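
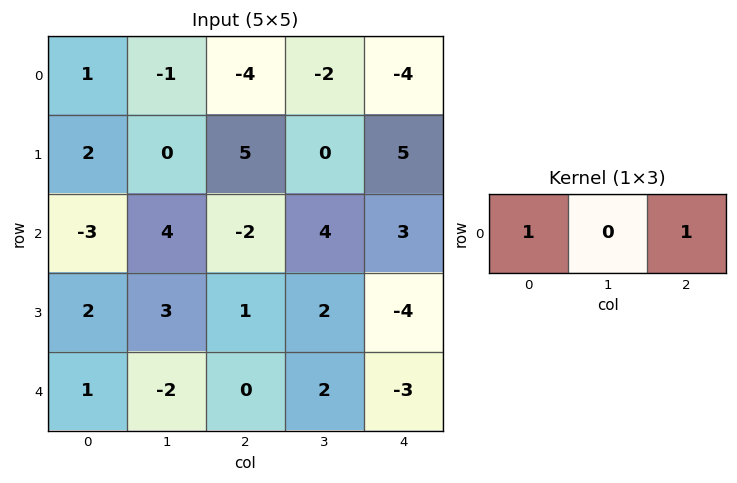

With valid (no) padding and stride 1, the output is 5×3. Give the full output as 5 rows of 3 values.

-3 -3 -8
7 0 10
-5 8 1
3 5 -3
1 0 -3

Output[0,0]: The receptive field on the input at this output position is [1 -1 -4]. Elementwise product with the kernel and sum: 1·1 + -4·1.
Output[0,1]: The receptive field on the input at this output position is [-1 -4 -2]. Elementwise product with the kernel and sum: -1·1 + -2·1.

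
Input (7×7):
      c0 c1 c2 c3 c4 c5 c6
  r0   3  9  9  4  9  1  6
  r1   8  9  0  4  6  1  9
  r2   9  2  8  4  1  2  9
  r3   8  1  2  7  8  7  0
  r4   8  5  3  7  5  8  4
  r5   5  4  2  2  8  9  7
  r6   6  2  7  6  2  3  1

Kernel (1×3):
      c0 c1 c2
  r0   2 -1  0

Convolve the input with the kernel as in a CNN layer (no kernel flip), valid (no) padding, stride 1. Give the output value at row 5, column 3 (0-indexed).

The receptive field on the input at this output position is [2 8 9]. Elementwise product with the kernel and sum: 2·2 + 8·-1.

-4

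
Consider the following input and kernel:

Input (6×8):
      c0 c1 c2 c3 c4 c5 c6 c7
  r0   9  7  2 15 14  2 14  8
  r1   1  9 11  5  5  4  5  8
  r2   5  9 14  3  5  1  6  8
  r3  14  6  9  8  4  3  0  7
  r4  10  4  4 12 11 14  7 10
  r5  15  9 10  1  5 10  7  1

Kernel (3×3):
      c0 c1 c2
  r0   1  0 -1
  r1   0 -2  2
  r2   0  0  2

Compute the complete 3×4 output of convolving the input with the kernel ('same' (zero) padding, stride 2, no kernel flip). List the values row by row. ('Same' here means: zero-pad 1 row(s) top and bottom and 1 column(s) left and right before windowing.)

14 36 -16 4
11 -2 -1 14
0 16 31 4

Output[0,0]: The receptive field on the zero-padded input at this output position is [0 0 0 / 0 9 7 / 0 1 9]. Elementwise product with the kernel and sum: 0·1 + 0·-1 + 9·-2 + 7·2 + 9·2.
Output[0,1]: The receptive field on the zero-padded input at this output position is [0 0 0 / 7 2 15 / 9 11 5]. Elementwise product with the kernel and sum: 0·1 + 0·-1 + 2·-2 + 15·2 + 5·2.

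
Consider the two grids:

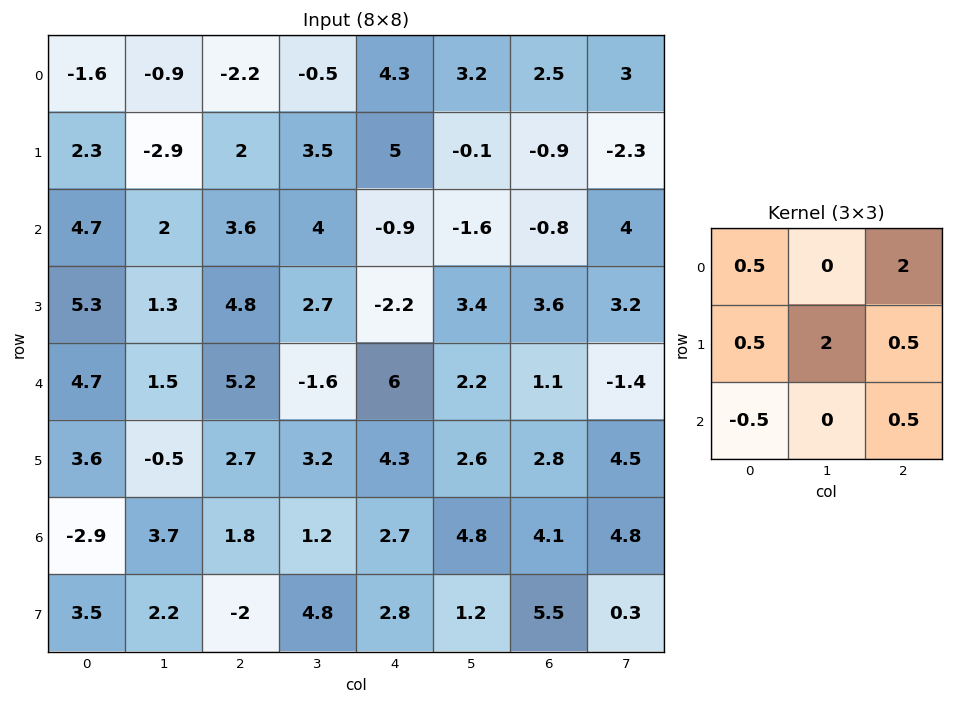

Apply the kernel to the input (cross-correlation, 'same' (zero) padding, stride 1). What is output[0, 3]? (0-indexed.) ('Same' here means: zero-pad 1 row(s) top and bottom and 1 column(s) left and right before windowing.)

1.55

The receptive field on the zero-padded input at this output position is [0 0 0 / -2.2 -0.5 4.3 / 2 3.5 5]. Elementwise product with the kernel and sum: 0·0.5 + 0·2 + -2.2·0.5 + -0.5·2 + 4.3·0.5 + 2·-0.5 + 5·0.5.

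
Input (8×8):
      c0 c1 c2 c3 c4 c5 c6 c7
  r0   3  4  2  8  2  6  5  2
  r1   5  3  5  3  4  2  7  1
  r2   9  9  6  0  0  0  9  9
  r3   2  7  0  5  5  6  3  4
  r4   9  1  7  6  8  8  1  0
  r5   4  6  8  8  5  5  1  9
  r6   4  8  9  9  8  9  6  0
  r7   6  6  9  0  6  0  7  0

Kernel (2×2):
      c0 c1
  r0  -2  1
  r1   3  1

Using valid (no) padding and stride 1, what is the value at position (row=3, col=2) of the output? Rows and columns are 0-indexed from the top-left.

32

The receptive field on the input at this output position is [0 5 / 7 6]. Elementwise product with the kernel and sum: 0·-2 + 5·1 + 7·3 + 6·1.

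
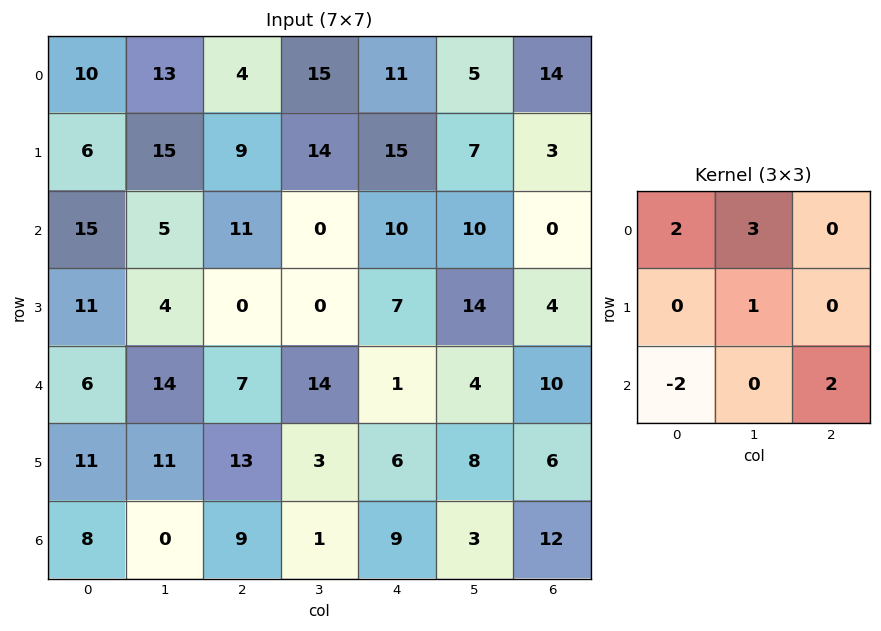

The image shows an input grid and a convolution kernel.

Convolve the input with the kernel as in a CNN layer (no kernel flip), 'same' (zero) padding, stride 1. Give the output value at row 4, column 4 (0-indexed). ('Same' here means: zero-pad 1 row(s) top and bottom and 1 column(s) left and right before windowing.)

32

The receptive field on the zero-padded input at this output position is [0 7 14 / 14 1 4 / 3 6 8]. Elementwise product with the kernel and sum: 0·2 + 7·3 + 1·1 + 3·-2 + 8·2.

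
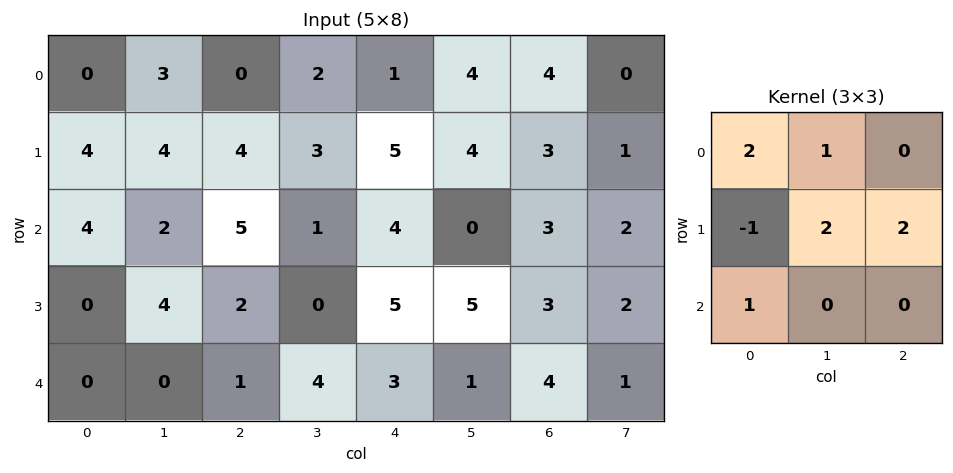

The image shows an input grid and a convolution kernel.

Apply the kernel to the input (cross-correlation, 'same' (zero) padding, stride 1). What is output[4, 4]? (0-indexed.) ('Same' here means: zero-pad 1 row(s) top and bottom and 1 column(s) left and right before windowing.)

9

The receptive field on the zero-padded input at this output position is [0 5 5 / 4 3 1 / 0 0 0]. Elementwise product with the kernel and sum: 0·2 + 5·1 + 4·-1 + 3·2 + 1·2 + 0·1.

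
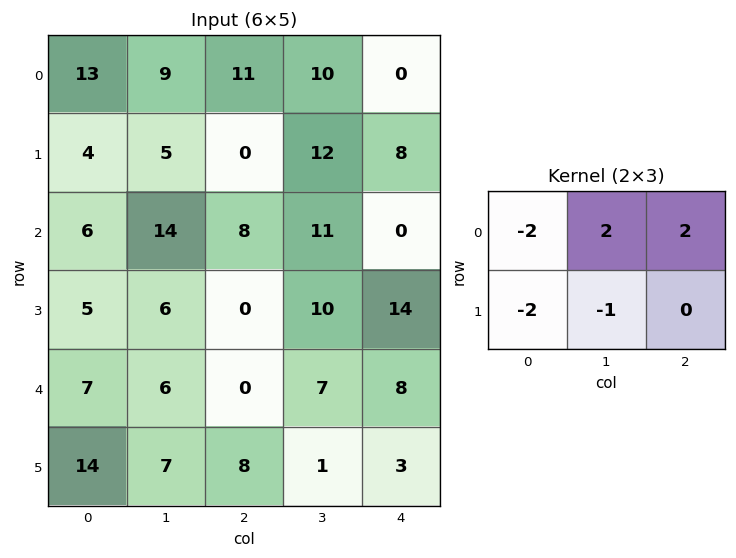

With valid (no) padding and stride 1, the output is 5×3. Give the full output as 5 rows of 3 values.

Output[0,0]: The receptive field on the input at this output position is [13 9 11 / 4 5 0]. Elementwise product with the kernel and sum: 13·-2 + 9·2 + 11·2 + 4·-2 + 5·-1.

1 14 -14
-24 -22 13
16 -2 -4
-18 -4 41
-37 -20 13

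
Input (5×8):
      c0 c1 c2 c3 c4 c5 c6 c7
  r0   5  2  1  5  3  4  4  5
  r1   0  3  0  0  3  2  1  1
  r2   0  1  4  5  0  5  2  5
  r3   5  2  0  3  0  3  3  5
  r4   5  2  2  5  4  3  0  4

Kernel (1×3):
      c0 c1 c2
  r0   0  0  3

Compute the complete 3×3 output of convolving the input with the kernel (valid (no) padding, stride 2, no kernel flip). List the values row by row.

3 9 12
12 0 6
6 12 0

Output[0,0]: The receptive field on the input at this output position is [5 2 1]. Elementwise product with the kernel and sum: 1·3.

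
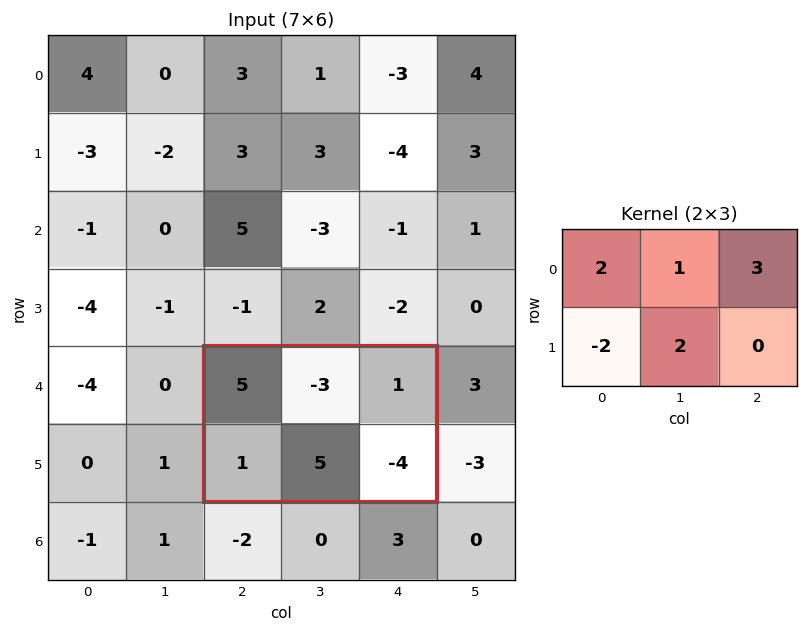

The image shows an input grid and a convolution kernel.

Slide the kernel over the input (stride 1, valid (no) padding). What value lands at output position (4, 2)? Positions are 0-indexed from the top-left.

18

The receptive field on the input at this output position is [5 -3 1 / 1 5 -4]. Elementwise product with the kernel and sum: 5·2 + -3·1 + 1·3 + 1·-2 + 5·2.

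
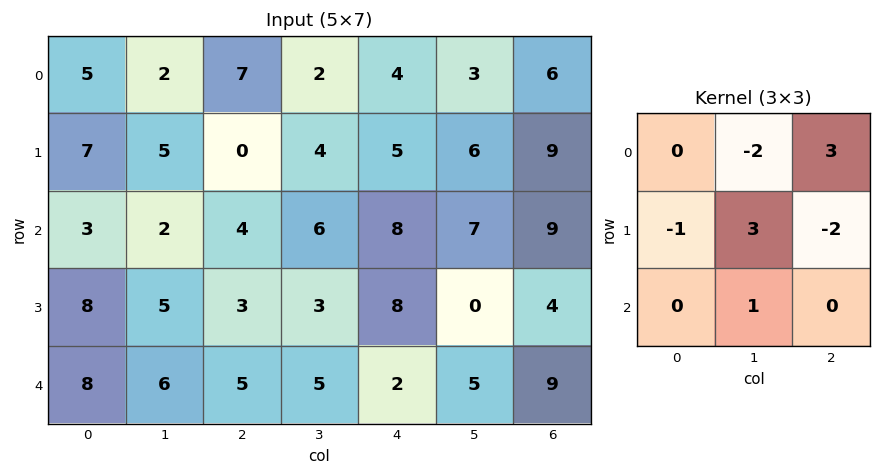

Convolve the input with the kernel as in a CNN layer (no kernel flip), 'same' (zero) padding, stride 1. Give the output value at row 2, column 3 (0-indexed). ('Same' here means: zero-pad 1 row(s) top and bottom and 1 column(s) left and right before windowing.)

The receptive field on the zero-padded input at this output position is [0 4 5 / 4 6 8 / 3 3 8]. Elementwise product with the kernel and sum: 4·-2 + 5·3 + 4·-1 + 6·3 + 8·-2 + 3·1.

8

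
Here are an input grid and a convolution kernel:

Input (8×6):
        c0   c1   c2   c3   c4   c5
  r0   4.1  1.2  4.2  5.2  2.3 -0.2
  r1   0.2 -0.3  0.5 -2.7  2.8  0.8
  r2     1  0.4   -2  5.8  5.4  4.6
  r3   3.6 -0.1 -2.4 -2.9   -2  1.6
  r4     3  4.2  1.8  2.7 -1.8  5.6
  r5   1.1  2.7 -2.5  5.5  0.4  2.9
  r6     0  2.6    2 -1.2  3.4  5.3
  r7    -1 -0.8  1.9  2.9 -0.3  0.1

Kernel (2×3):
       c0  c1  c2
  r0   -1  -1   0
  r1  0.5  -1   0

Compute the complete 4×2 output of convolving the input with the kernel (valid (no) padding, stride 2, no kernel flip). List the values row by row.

Output[0,0]: The receptive field on the input at this output position is [4.1 1.2 4.2 / 0.2 -0.3 0.5]. Elementwise product with the kernel and sum: 4.1·-1 + 1.2·-1 + 0.2·0.5 + -0.3·-1.

-4.9 -6.45
0.5 -2.1
-9.35 -11.25
-2.3 -2.75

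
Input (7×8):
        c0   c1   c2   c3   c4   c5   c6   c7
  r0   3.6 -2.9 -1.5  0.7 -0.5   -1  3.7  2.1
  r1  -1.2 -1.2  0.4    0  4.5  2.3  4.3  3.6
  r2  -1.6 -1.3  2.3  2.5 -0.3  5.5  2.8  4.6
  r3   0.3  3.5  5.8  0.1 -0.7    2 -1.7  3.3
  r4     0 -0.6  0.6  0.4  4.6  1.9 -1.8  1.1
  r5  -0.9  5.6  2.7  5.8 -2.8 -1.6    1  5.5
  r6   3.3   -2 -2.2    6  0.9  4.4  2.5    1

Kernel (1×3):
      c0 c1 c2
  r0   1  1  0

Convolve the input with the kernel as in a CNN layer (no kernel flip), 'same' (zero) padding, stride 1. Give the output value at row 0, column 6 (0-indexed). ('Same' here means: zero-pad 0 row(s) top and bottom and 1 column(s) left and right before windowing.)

2.7

The receptive field on the zero-padded input at this output position is [-1 3.7 2.1]. Elementwise product with the kernel and sum: -1·1 + 3.7·1.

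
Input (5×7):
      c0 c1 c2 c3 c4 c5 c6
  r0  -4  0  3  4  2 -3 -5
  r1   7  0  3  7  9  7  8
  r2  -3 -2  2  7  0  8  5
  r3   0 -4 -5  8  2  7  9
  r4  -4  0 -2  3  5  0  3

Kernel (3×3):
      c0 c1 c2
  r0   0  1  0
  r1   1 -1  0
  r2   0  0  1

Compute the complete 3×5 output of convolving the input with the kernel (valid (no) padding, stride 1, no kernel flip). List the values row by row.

Output[0,0]: The receptive field on the input at this output position is [-4 0 3 / 7 0 3 / -3 -2 2]. Elementwise product with the kernel and sum: 0·1 + 7·1 + 0·-1 + 2·1.

9 7 0 8 4
-6 7 4 23 8
0 6 -1 6 6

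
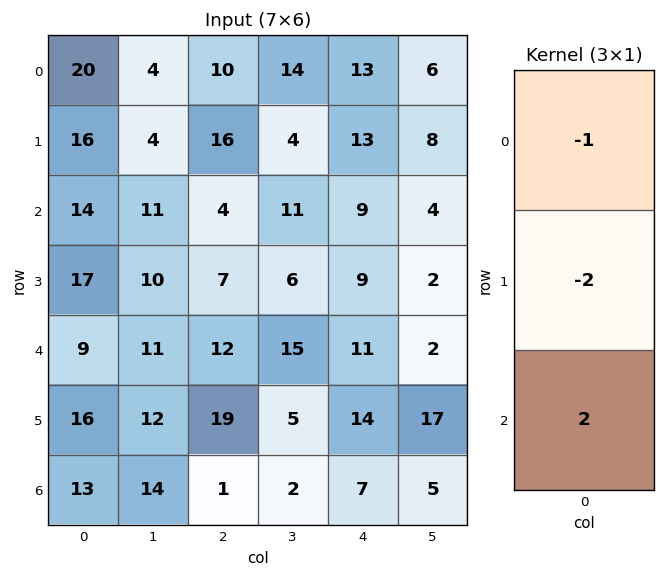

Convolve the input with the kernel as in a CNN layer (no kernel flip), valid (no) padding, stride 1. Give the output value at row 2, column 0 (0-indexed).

The receptive field on the input at this output position is [14 / 17 / 9]. Elementwise product with the kernel and sum: 14·-1 + 17·-2 + 9·2.

-30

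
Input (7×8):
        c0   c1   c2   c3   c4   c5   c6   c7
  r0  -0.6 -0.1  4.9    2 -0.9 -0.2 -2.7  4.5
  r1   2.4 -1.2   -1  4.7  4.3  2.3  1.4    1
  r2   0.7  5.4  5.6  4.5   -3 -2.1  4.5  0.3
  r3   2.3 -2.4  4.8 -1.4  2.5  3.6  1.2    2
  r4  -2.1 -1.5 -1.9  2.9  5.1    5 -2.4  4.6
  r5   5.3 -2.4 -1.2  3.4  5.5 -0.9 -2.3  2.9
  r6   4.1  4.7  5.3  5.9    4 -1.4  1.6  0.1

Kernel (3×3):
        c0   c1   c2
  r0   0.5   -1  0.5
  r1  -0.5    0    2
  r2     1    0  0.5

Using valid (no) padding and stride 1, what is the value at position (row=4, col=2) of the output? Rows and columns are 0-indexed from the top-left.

17.6

The receptive field on the input at this output position is [-1.9 2.9 5.1 / -1.2 3.4 5.5 / 5.3 5.9 4]. Elementwise product with the kernel and sum: -1.9·0.5 + 2.9·-1 + 5.1·0.5 + -1.2·-0.5 + 5.5·2 + 5.3·1 + 4·0.5.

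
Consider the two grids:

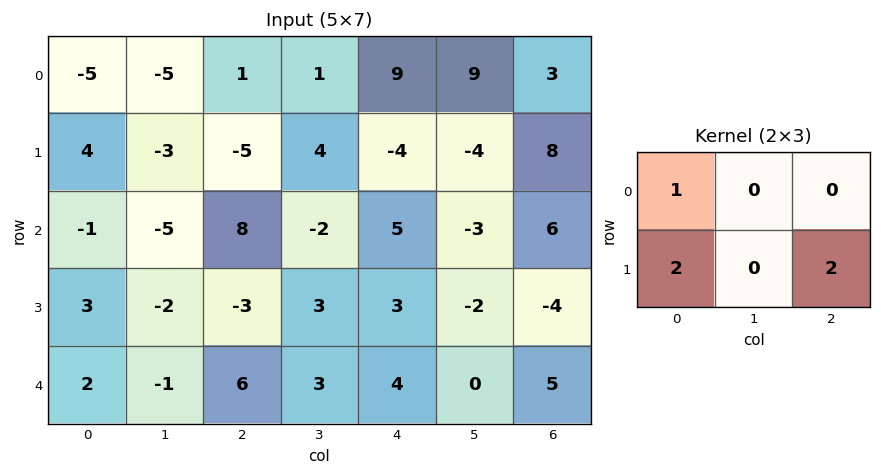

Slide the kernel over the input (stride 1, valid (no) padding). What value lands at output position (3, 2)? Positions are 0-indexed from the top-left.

17

The receptive field on the input at this output position is [-3 3 3 / 6 3 4]. Elementwise product with the kernel and sum: -3·1 + 6·2 + 4·2.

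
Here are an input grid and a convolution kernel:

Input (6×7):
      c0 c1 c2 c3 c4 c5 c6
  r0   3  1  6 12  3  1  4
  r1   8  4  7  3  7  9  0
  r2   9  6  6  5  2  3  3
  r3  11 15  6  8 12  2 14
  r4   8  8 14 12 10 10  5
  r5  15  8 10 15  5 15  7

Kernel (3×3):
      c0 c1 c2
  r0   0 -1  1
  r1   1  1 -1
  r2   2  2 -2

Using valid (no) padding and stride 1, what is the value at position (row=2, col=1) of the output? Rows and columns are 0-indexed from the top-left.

The receptive field on the input at this output position is [6 6 5 / 15 6 8 / 8 14 12]. Elementwise product with the kernel and sum: 6·-1 + 5·1 + 15·1 + 6·1 + 8·-1 + 8·2 + 14·2 + 12·-2.

32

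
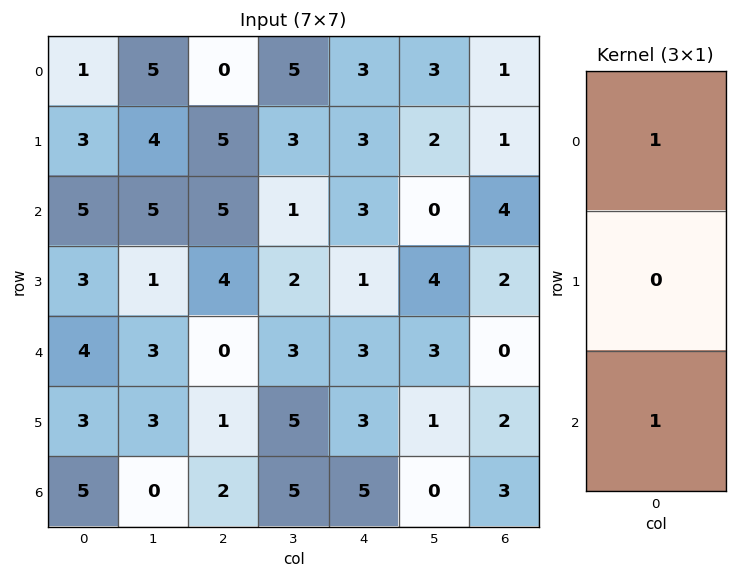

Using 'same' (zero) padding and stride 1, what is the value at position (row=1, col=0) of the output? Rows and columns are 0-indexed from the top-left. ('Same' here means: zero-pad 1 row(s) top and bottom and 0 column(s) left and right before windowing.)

The receptive field on the zero-padded input at this output position is [1 / 3 / 5]. Elementwise product with the kernel and sum: 1·1 + 5·1.

6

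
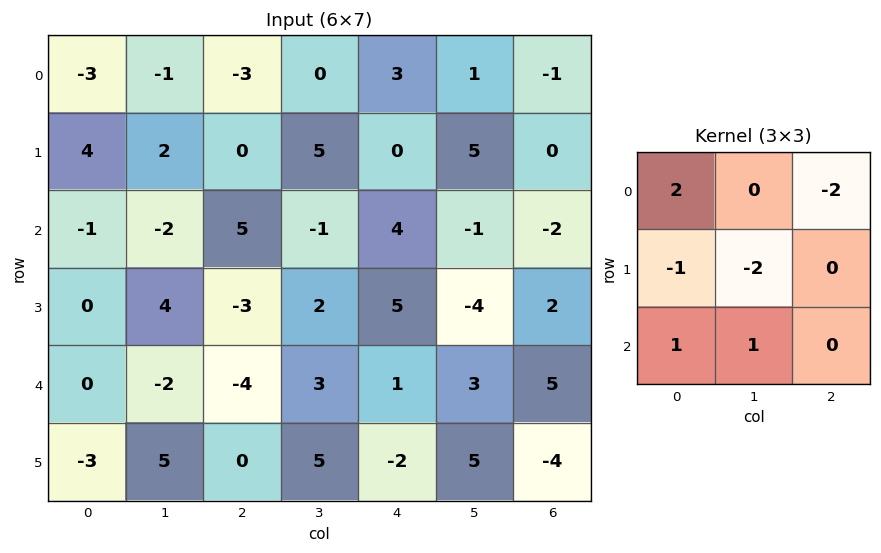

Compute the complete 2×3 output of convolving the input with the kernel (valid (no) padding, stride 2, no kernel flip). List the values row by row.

Output[0,0]: The receptive field on the input at this output position is [-3 -1 -3 / 4 2 0 / -1 -2 5]. Elementwise product with the kernel and sum: -3·2 + -3·-2 + 4·-1 + 2·-2 + -1·1 + -2·1.
Output[0,1]: The receptive field on the input at this output position is [-3 0 3 / 0 5 0 / 5 -1 4]. Elementwise product with the kernel and sum: -3·2 + 3·-2 + 0·-1 + 5·-2 + 5·1 + -1·1.

-11 -18 1
-22 0 19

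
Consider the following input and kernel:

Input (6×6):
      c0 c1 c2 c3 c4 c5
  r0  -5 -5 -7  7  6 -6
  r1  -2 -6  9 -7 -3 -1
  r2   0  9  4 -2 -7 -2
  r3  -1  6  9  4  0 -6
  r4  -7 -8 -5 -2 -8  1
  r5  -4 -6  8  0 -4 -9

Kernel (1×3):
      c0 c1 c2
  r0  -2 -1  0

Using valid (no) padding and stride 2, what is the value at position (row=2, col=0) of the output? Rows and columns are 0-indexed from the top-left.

The receptive field on the input at this output position is [-7 -8 -5]. Elementwise product with the kernel and sum: -7·-2 + -8·-1.

22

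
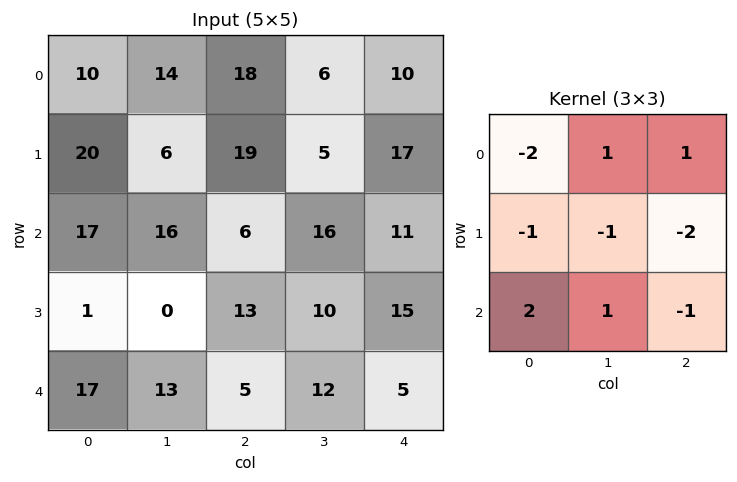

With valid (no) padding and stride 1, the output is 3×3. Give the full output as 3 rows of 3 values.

Output[0,0]: The receptive field on the input at this output position is [10 14 18 / 20 6 19 / 17 16 6]. Elementwise product with the kernel and sum: 10·-2 + 14·1 + 18·1 + 20·-1 + 6·-1 + 19·-2 + 17·2 + 16·1 + 6·-1.

-8 -17 -61
-71 -39 -39
3 -24 -21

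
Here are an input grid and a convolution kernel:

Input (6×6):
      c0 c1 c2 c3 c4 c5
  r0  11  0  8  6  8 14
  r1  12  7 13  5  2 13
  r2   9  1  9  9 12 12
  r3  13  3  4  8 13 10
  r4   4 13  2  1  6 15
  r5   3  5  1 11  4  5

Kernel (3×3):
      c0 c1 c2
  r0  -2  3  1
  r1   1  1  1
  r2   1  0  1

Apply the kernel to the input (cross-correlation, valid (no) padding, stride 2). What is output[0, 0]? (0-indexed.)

36

The receptive field on the input at this output position is [11 0 8 / 12 7 13 / 9 1 9]. Elementwise product with the kernel and sum: 11·-2 + 0·3 + 8·1 + 12·1 + 7·1 + 13·1 + 9·1 + 9·1.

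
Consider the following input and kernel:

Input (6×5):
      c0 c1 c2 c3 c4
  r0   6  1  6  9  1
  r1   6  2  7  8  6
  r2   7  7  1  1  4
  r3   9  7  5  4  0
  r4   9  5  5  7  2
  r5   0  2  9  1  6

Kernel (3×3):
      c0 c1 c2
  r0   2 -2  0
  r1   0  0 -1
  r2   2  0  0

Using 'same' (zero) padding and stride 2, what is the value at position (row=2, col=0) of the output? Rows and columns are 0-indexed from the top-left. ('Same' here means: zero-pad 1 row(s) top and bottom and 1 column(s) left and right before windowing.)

The receptive field on the zero-padded input at this output position is [0 9 7 / 0 9 5 / 0 0 2]. Elementwise product with the kernel and sum: 0·2 + 9·-2 + 5·-1 + 0·2.

-23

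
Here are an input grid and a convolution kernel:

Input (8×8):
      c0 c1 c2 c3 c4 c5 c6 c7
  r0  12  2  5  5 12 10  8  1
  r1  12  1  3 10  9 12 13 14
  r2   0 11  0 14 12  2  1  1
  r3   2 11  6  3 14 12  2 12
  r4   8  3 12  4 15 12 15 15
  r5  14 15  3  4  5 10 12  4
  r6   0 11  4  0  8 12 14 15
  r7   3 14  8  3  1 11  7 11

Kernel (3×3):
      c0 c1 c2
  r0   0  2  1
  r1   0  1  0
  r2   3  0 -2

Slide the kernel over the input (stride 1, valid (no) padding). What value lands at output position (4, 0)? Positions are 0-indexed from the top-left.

25

The receptive field on the input at this output position is [8 3 12 / 14 15 3 / 0 11 4]. Elementwise product with the kernel and sum: 3·2 + 12·1 + 15·1 + 0·3 + 4·-2.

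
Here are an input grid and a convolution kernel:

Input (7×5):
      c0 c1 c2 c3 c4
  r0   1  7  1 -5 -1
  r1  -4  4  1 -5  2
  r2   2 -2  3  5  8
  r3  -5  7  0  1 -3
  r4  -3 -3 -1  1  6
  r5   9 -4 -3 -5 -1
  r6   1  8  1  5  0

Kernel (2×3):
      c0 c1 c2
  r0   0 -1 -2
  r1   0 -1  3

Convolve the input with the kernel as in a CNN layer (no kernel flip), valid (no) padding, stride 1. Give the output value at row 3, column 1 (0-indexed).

The receptive field on the input at this output position is [7 0 1 / -3 -1 1]. Elementwise product with the kernel and sum: 0·-1 + 1·-2 + -1·-1 + 1·3.

2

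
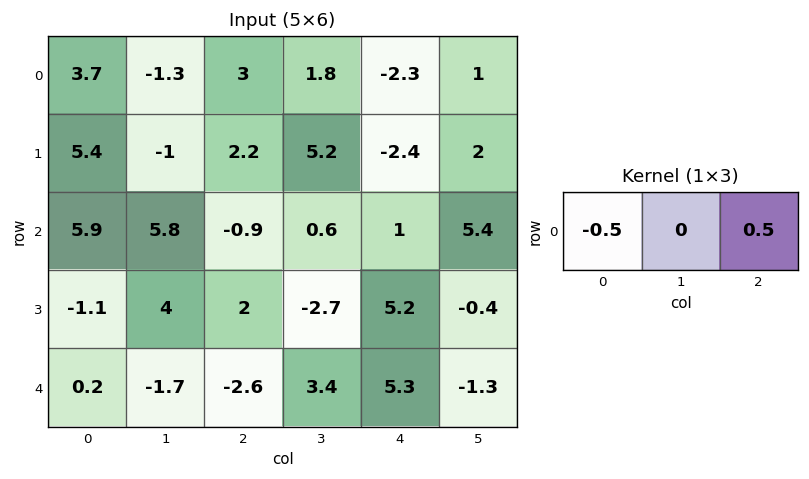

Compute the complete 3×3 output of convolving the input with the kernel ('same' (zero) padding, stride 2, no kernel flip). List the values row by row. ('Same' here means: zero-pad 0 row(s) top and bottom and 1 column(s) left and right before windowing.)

-0.65 1.55 -0.4
2.9 -2.6 2.4
-0.85 2.55 -2.35

Output[0,0]: The receptive field on the zero-padded input at this output position is [0 3.7 -1.3]. Elementwise product with the kernel and sum: 0·-0.5 + -1.3·0.5.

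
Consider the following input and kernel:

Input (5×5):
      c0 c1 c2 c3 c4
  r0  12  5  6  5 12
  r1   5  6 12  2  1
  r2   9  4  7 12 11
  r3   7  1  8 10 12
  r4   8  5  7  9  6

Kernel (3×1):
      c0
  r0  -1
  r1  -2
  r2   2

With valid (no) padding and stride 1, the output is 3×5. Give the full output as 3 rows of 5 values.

-4 -9 -16 15 8
-9 -12 -10 -6 1
-7 4 -9 -14 -23

Output[0,0]: The receptive field on the input at this output position is [12 / 5 / 9]. Elementwise product with the kernel and sum: 12·-1 + 5·-2 + 9·2.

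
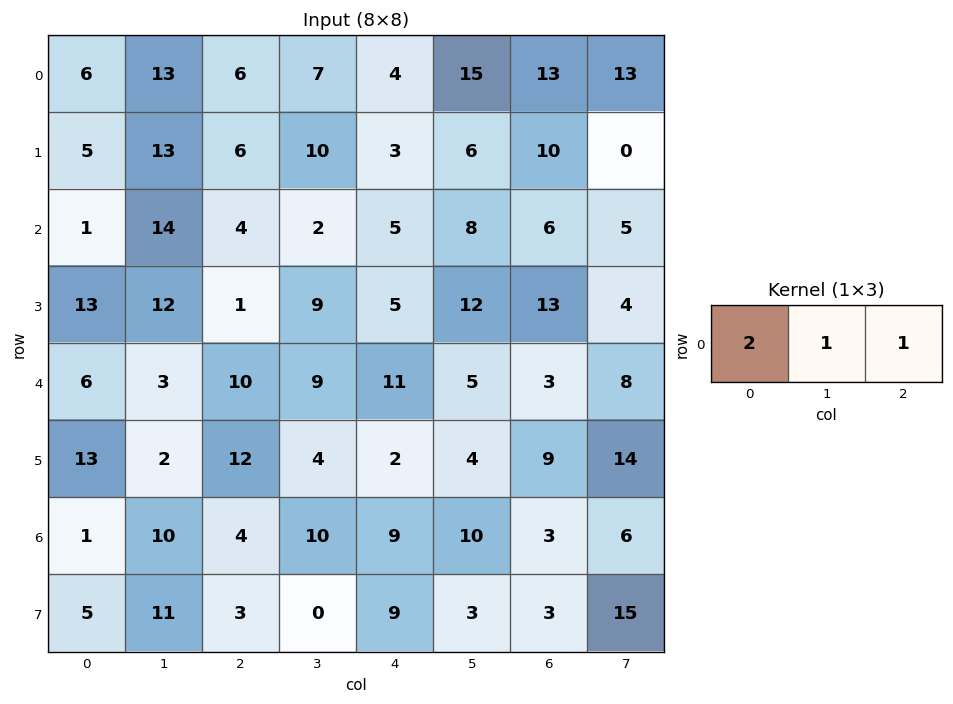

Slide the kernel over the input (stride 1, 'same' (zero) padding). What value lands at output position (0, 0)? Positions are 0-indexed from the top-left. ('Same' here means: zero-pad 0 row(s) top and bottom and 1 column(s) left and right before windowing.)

19

The receptive field on the zero-padded input at this output position is [0 6 13]. Elementwise product with the kernel and sum: 0·2 + 6·1 + 13·1.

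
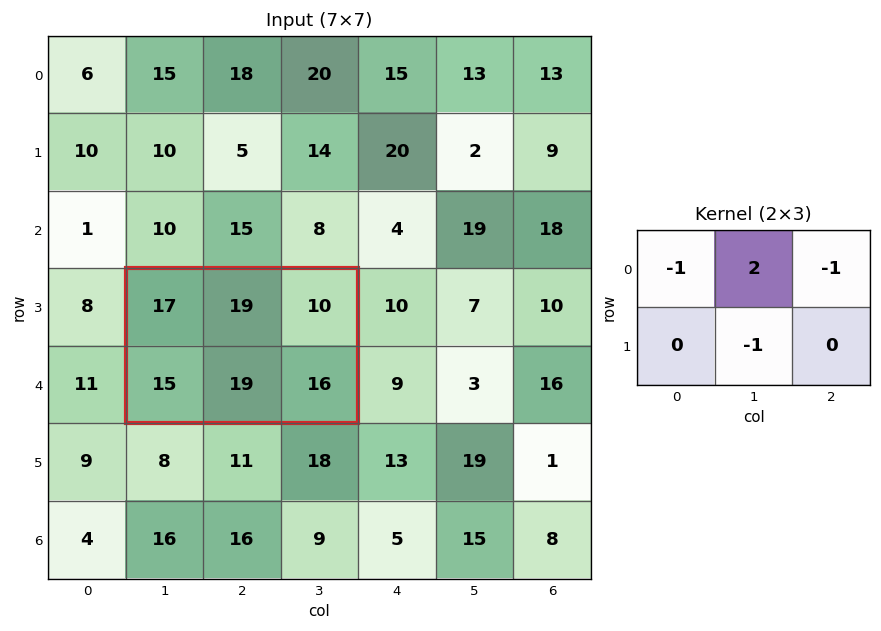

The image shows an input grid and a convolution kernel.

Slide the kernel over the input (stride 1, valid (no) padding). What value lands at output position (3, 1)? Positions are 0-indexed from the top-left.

The receptive field on the input at this output position is [17 19 10 / 15 19 16]. Elementwise product with the kernel and sum: 17·-1 + 19·2 + 10·-1 + 19·-1.

-8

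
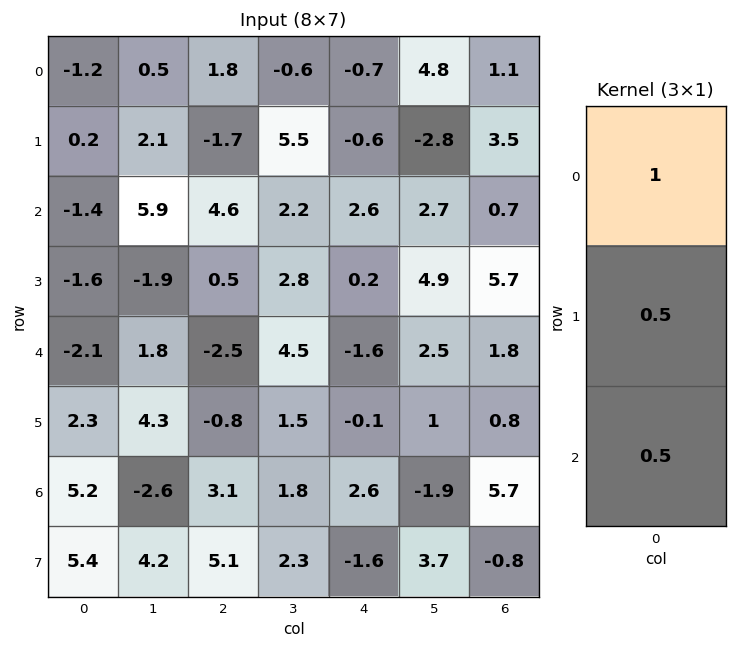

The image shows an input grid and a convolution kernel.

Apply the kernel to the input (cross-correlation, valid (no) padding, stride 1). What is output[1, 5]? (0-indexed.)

The receptive field on the input at this output position is [-2.8 / 2.7 / 4.9]. Elementwise product with the kernel and sum: -2.8·1 + 2.7·0.5 + 4.9·0.5.

1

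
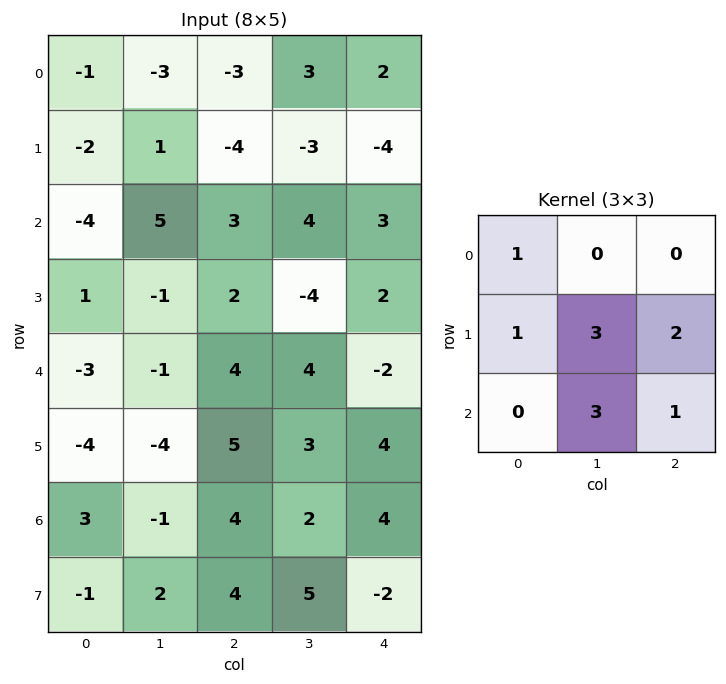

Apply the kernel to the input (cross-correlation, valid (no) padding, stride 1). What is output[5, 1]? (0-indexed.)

28

The receptive field on the input at this output position is [-4 5 3 / -1 4 2 / 2 4 5]. Elementwise product with the kernel and sum: -4·1 + -1·1 + 4·3 + 2·2 + 4·3 + 5·1.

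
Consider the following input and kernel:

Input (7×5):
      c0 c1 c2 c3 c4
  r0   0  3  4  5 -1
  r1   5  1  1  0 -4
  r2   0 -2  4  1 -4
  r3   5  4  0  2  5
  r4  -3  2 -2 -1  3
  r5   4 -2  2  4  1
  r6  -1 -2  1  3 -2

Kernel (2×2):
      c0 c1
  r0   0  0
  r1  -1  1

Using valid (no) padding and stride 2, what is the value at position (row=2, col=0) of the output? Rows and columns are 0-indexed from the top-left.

The receptive field on the input at this output position is [-3 2 / 4 -2]. Elementwise product with the kernel and sum: 4·-1 + -2·1.

-6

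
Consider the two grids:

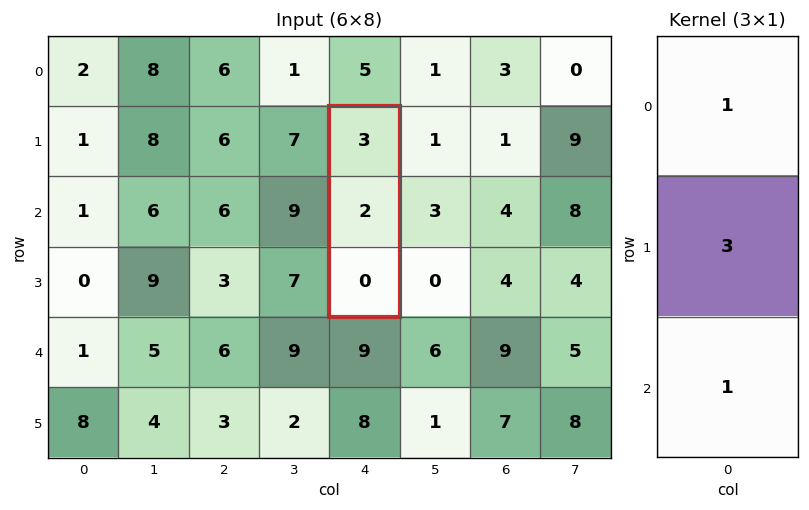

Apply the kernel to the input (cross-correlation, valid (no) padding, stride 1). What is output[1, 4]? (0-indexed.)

9

The receptive field on the input at this output position is [3 / 2 / 0]. Elementwise product with the kernel and sum: 3·1 + 2·3 + 0·1.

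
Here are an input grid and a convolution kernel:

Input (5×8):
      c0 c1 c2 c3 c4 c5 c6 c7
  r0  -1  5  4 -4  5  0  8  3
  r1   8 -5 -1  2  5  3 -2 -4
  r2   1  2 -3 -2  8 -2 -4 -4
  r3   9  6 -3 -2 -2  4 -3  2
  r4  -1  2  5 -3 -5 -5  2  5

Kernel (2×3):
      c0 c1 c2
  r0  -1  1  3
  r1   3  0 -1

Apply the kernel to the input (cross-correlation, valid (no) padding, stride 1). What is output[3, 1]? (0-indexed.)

-6

The receptive field on the input at this output position is [6 -3 -2 / 2 5 -3]. Elementwise product with the kernel and sum: 6·-1 + -3·1 + -2·3 + 2·3 + -3·-1.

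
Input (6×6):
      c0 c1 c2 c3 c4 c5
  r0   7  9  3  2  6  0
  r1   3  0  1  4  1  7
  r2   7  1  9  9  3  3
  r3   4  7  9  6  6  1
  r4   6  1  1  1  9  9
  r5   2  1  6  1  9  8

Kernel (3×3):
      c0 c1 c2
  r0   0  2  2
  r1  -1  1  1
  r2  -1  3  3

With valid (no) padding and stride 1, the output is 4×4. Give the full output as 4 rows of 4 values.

45 68 47 25
49 65 40 28
32 49 56 66
47 51 57 81

Output[0,0]: The receptive field on the input at this output position is [7 9 3 / 3 0 1 / 7 1 9]. Elementwise product with the kernel and sum: 9·2 + 3·2 + 3·-1 + 0·1 + 1·1 + 7·-1 + 1·3 + 9·3.
Output[0,1]: The receptive field on the input at this output position is [9 3 2 / 0 1 4 / 1 9 9]. Elementwise product with the kernel and sum: 3·2 + 2·2 + 0·-1 + 1·1 + 4·1 + 1·-1 + 9·3 + 9·3.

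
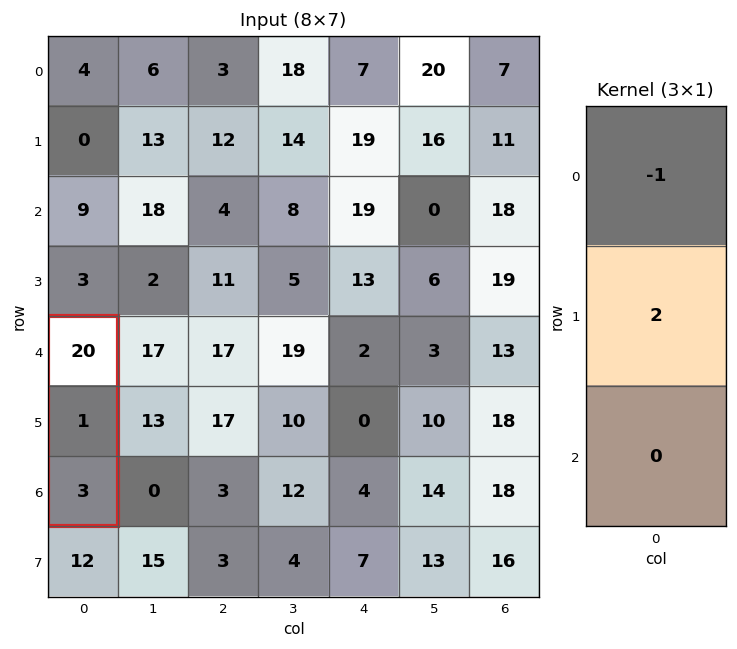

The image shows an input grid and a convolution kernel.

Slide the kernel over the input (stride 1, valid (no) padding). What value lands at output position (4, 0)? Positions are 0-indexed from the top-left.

-18

The receptive field on the input at this output position is [20 / 1 / 3]. Elementwise product with the kernel and sum: 20·-1 + 1·2.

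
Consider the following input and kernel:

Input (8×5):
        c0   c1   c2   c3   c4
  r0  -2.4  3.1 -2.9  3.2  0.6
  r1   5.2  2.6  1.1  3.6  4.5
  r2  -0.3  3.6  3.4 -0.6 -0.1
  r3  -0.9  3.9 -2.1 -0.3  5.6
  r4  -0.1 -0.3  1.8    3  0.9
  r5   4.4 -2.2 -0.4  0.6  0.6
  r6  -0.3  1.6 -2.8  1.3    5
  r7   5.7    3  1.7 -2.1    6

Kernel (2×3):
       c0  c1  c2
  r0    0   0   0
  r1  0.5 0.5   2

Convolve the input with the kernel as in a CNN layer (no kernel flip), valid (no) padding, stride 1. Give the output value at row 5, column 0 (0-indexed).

The receptive field on the input at this output position is [4.4 -2.2 -0.4 / -0.3 1.6 -2.8]. Elementwise product with the kernel and sum: -0.3·0.5 + 1.6·0.5 + -2.8·2.

-4.95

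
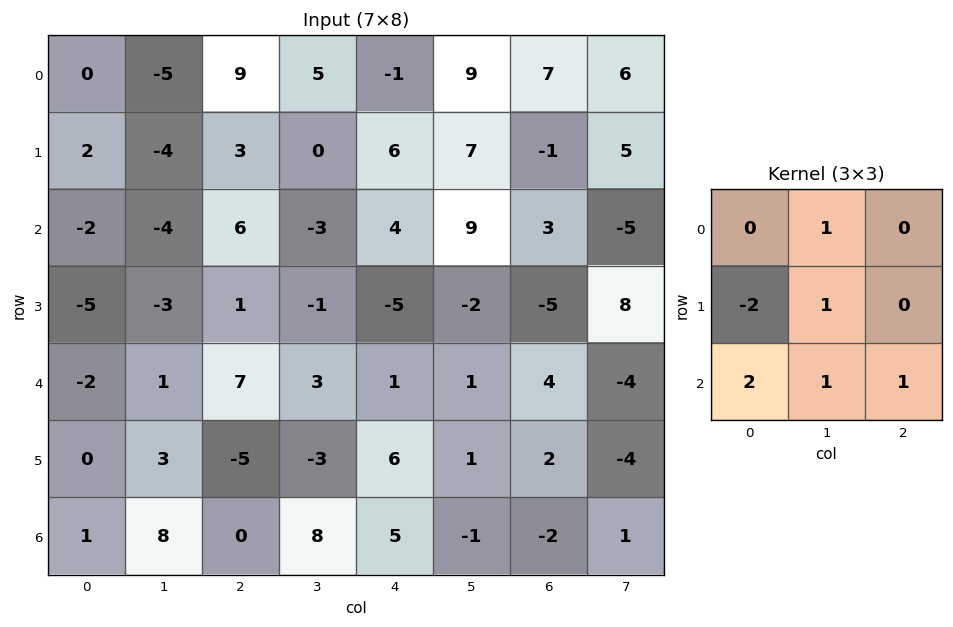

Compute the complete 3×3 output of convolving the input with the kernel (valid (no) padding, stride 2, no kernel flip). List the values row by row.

-15 12 24
7 12 24
14 23 -3

Output[0,0]: The receptive field on the input at this output position is [0 -5 9 / 2 -4 3 / -2 -4 6]. Elementwise product with the kernel and sum: -5·1 + 2·-2 + -4·1 + -2·2 + -4·1 + 6·1.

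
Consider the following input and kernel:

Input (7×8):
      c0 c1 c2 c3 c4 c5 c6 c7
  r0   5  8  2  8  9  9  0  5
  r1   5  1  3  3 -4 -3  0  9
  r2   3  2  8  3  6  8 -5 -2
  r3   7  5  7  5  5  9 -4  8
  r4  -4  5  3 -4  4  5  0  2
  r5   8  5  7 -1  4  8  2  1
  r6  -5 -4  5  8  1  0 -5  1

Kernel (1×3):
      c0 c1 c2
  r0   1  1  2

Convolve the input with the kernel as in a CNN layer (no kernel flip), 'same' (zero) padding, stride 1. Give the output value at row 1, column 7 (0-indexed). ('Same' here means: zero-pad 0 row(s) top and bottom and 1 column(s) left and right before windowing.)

9

The receptive field on the zero-padded input at this output position is [0 9 0]. Elementwise product with the kernel and sum: 0·1 + 9·1 + 0·2.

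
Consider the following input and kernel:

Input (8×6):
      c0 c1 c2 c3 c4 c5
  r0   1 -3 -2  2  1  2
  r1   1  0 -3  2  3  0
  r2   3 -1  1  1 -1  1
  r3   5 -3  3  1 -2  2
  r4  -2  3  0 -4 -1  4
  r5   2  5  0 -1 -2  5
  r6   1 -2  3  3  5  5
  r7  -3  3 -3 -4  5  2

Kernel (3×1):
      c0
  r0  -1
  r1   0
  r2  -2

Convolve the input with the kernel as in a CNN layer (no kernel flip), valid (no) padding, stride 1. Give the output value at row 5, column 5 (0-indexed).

-9

The receptive field on the input at this output position is [5 / 5 / 2]. Elementwise product with the kernel and sum: 5·-1 + 2·-2.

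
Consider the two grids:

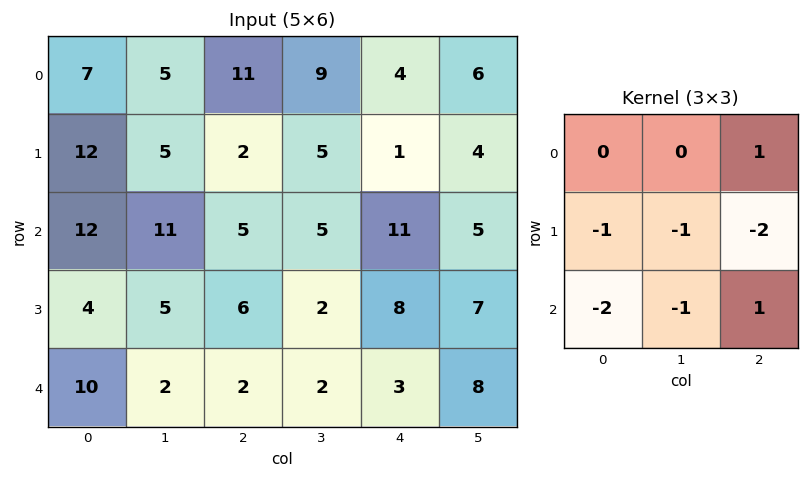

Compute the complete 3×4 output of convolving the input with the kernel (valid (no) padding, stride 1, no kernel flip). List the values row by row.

Output[0,0]: The receptive field on the input at this output position is [7 5 11 / 12 5 2 / 12 11 5]. Elementwise product with the kernel and sum: 11·1 + 12·-1 + 5·-1 + 2·-2 + 12·-2 + 11·-1 + 5·1.
Output[0,1]: The receptive field on the input at this output position is [5 11 9 / 5 2 5 / 11 5 5]. Elementwise product with the kernel and sum: 9·1 + 5·-1 + 2·-1 + 5·-2 + 11·-2 + 5·-1 + 5·1.

-40 -30 -9 -24
-38 -35 -37 -27
-36 -14 -16 -18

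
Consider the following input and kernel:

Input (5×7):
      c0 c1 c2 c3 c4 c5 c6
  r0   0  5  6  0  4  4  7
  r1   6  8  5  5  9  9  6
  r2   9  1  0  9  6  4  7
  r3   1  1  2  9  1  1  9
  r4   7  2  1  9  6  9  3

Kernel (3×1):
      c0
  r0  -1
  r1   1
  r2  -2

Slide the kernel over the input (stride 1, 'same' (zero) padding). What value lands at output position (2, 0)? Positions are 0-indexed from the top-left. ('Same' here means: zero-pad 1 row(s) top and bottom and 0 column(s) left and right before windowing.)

1

The receptive field on the zero-padded input at this output position is [6 / 9 / 1]. Elementwise product with the kernel and sum: 6·-1 + 9·1 + 1·-2.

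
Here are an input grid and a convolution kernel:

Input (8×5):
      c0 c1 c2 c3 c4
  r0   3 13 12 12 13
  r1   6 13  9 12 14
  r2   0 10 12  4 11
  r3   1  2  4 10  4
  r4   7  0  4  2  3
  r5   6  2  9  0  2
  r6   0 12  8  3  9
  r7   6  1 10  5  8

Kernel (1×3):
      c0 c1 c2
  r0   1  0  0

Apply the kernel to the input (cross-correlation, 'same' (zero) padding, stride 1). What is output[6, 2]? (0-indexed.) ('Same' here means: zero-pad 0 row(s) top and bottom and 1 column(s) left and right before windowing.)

The receptive field on the zero-padded input at this output position is [12 8 3]. Elementwise product with the kernel and sum: 12·1.

12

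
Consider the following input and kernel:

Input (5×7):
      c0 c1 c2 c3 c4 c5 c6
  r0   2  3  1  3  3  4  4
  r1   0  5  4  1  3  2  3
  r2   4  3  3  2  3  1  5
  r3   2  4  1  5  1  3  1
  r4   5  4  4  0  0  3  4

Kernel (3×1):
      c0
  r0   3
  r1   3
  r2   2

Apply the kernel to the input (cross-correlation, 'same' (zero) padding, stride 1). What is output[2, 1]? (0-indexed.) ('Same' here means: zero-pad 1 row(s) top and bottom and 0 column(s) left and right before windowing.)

The receptive field on the zero-padded input at this output position is [5 / 3 / 4]. Elementwise product with the kernel and sum: 5·3 + 3·3 + 4·2.

32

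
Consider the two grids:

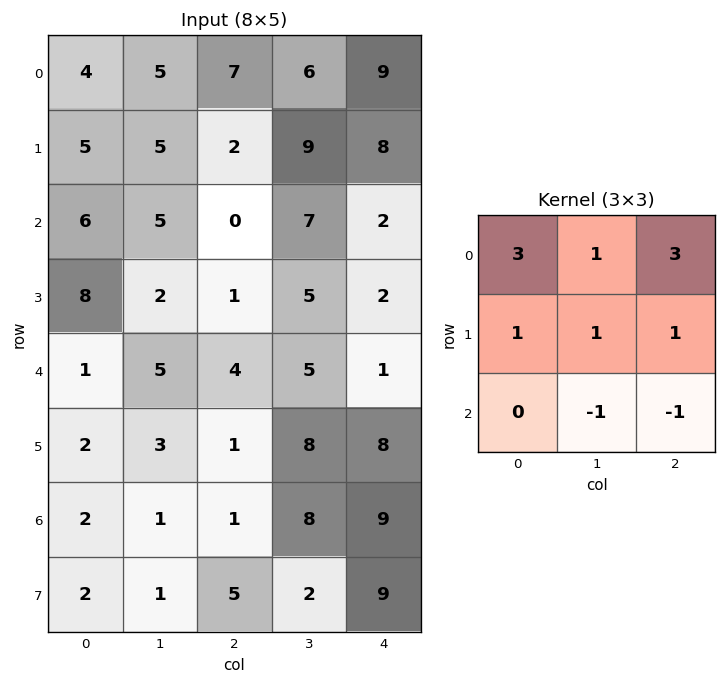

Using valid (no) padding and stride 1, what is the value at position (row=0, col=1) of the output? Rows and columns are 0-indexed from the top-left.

49

The receptive field on the input at this output position is [5 7 6 / 5 2 9 / 5 0 7]. Elementwise product with the kernel and sum: 5·3 + 7·1 + 6·3 + 5·1 + 2·1 + 9·1 + 0·-1 + 7·-1.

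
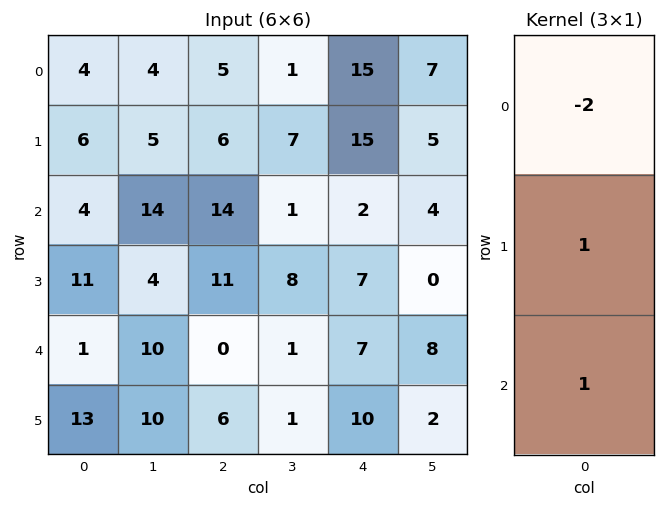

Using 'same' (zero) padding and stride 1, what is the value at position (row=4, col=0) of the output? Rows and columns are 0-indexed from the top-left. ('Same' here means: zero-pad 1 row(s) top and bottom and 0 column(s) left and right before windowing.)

-8

The receptive field on the zero-padded input at this output position is [11 / 1 / 13]. Elementwise product with the kernel and sum: 11·-2 + 1·1 + 13·1.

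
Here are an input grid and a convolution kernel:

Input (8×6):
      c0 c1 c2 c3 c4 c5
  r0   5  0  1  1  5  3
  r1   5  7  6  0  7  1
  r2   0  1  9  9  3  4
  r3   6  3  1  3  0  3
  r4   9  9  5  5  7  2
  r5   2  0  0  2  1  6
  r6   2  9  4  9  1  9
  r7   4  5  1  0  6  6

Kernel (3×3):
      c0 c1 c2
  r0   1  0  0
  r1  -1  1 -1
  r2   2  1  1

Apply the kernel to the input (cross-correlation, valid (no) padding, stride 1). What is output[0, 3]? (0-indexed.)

The receptive field on the input at this output position is [1 5 3 / 0 7 1 / 9 3 4]. Elementwise product with the kernel and sum: 1·1 + 0·-1 + 7·1 + 1·-1 + 9·2 + 3·1 + 4·1.

32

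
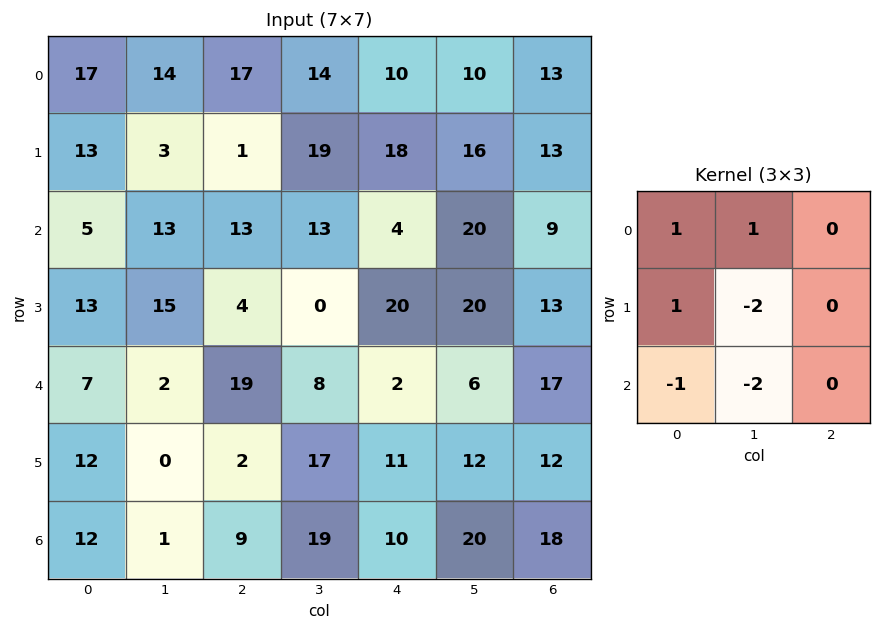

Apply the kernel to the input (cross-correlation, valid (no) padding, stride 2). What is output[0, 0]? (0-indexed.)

7

The receptive field on the input at this output position is [17 14 17 / 13 3 1 / 5 13 13]. Elementwise product with the kernel and sum: 17·1 + 14·1 + 13·1 + 3·-2 + 5·-1 + 13·-2.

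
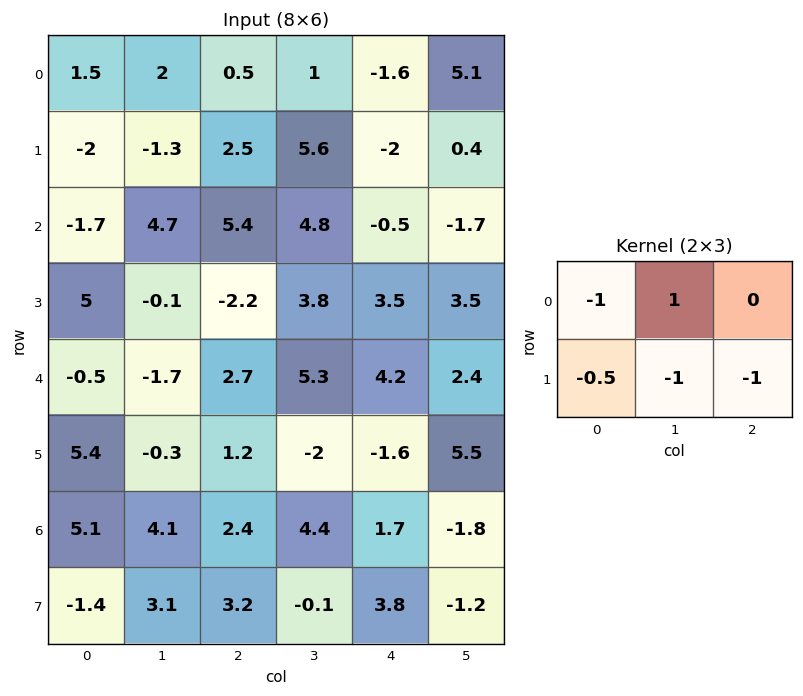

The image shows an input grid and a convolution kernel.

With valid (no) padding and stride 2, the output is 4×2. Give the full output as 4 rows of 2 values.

Output[0,0]: The receptive field on the input at this output position is [1.5 2 0.5 / -2 -1.3 2.5]. Elementwise product with the kernel and sum: 1.5·-1 + 2·1 + -2·-0.5 + -1.3·-1 + 2.5·-1.
Output[0,1]: The receptive field on the input at this output position is [0.5 1 -1.6 / 2.5 5.6 -2]. Elementwise product with the kernel and sum: 0.5·-1 + 1·1 + 2.5·-0.5 + 5.6·-1 + -2·-1.

0.3 -4.35
6.2 -6.8
-4.8 5.6
-6.6 -3.3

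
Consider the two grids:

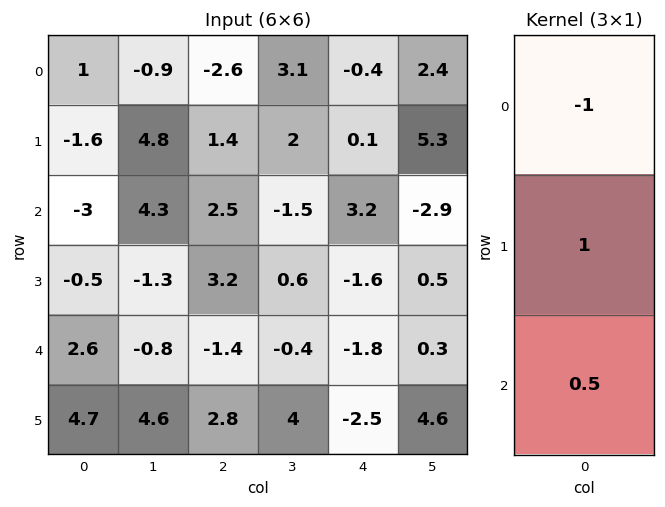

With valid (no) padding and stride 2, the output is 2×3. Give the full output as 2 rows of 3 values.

-4.1 5.25 2.1
3.8 0 -5.7

Output[0,0]: The receptive field on the input at this output position is [1 / -1.6 / -3]. Elementwise product with the kernel and sum: 1·-1 + -1.6·1 + -3·0.5.
Output[0,1]: The receptive field on the input at this output position is [-2.6 / 1.4 / 2.5]. Elementwise product with the kernel and sum: -2.6·-1 + 1.4·1 + 2.5·0.5.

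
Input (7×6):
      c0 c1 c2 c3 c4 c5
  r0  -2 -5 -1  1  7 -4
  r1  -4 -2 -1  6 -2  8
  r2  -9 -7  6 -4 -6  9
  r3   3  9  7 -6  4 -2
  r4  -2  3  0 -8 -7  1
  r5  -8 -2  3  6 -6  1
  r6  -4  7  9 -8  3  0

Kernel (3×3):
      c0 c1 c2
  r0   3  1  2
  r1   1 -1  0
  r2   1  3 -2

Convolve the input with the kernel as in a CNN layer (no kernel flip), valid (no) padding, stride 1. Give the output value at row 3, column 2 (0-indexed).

The receptive field on the input at this output position is [7 -6 4 / 0 -8 -7 / 3 6 -6]. Elementwise product with the kernel and sum: 7·3 + -6·1 + 4·2 + 0·1 + -8·-1 + 3·1 + 6·3 + -6·-2.

64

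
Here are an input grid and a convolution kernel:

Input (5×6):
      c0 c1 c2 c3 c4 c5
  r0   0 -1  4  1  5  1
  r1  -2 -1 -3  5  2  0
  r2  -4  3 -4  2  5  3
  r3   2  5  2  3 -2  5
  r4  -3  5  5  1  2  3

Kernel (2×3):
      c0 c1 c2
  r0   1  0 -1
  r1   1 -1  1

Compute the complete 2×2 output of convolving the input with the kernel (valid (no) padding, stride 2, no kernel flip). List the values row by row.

Output[0,0]: The receptive field on the input at this output position is [0 -1 4 / -2 -1 -3]. Elementwise product with the kernel and sum: 0·1 + 4·-1 + -2·1 + -1·-1 + -3·1.
Output[0,1]: The receptive field on the input at this output position is [4 1 5 / -3 5 2]. Elementwise product with the kernel and sum: 4·1 + 5·-1 + -3·1 + 5·-1 + 2·1.

-8 -7
-1 -12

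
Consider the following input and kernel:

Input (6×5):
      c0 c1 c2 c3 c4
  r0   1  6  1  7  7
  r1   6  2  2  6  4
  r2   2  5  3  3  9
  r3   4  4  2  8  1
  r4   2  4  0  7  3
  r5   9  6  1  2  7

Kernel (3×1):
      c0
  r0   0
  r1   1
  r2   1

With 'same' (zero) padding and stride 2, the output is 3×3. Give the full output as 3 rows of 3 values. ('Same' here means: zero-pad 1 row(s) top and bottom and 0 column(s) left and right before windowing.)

7 3 11
6 5 10
11 1 10

Output[0,0]: The receptive field on the zero-padded input at this output position is [0 / 1 / 6]. Elementwise product with the kernel and sum: 1·1 + 6·1.
Output[0,1]: The receptive field on the zero-padded input at this output position is [0 / 1 / 2]. Elementwise product with the kernel and sum: 1·1 + 2·1.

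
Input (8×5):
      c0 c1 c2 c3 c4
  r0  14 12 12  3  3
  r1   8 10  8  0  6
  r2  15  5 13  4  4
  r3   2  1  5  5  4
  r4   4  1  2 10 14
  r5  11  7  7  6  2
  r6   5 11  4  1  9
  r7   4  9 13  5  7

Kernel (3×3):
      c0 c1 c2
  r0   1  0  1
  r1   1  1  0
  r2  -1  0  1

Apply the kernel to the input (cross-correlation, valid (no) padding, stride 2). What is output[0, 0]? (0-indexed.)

The receptive field on the input at this output position is [14 12 12 / 8 10 8 / 15 5 13]. Elementwise product with the kernel and sum: 14·1 + 12·1 + 8·1 + 10·1 + 15·-1 + 13·1.

42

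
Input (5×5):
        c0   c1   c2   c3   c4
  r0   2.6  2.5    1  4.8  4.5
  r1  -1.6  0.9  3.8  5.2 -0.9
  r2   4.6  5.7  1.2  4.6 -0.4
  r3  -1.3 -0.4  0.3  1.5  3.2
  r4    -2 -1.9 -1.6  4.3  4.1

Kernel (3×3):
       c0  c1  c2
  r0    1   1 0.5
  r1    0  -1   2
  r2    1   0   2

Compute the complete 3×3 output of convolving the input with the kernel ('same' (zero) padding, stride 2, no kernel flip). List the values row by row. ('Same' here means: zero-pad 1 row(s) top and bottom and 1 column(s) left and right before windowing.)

Output[0,0]: The receptive field on the zero-padded input at this output position is [0 0 0 / 0 2.6 2.5 / 0 -1.6 0.9]. Elementwise product with the kernel and sum: 0·1 + 0·1 + 0·0.5 + 2.6·-1 + 2.5·2 + 0·1 + 0.9·2.

4.2 19.9 0.7
4.85 17.9 6.2
-3.3 10.85 0.6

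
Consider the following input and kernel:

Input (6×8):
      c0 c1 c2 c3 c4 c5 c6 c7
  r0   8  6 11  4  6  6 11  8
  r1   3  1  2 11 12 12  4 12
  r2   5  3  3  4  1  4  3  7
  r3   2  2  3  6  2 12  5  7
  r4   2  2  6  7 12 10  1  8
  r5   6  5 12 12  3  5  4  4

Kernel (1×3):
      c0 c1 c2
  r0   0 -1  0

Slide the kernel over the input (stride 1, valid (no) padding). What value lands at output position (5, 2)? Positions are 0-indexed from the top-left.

The receptive field on the input at this output position is [12 12 3]. Elementwise product with the kernel and sum: 12·-1.

-12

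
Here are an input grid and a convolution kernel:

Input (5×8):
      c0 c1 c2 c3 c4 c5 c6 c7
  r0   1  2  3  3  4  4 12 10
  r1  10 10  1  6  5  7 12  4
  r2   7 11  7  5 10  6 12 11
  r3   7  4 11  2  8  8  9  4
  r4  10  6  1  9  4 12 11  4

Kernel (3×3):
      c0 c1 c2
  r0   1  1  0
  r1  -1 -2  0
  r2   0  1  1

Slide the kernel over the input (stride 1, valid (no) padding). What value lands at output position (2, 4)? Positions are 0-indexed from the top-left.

The receptive field on the input at this output position is [10 6 12 / 8 8 9 / 4 12 11]. Elementwise product with the kernel and sum: 10·1 + 6·1 + 8·-1 + 8·-2 + 12·1 + 11·1.

15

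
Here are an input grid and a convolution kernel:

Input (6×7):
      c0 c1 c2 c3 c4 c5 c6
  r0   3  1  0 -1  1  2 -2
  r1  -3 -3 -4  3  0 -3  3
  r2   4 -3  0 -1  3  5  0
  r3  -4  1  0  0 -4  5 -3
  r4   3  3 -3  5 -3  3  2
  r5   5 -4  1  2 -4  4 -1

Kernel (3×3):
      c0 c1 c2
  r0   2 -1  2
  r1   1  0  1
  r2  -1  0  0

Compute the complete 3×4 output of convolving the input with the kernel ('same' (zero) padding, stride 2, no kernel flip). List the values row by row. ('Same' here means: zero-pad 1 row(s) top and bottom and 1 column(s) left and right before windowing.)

Output[0,0]: The receptive field on the zero-padded input at this output position is [0 0 0 / 0 3 1 / 0 -3 -3]. Elementwise product with the kernel and sum: 0·2 + 0·-1 + 0·2 + 0·1 + 1·1 + 0·-1.

1 3 -2 5
-6 -1 4 -9
9 14 20 12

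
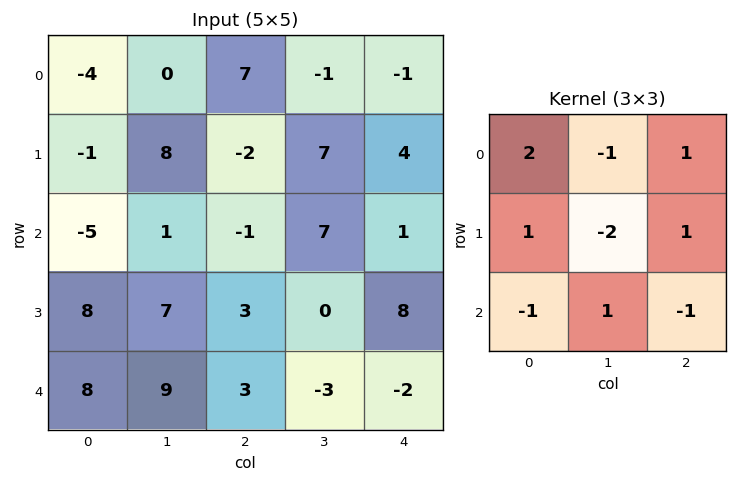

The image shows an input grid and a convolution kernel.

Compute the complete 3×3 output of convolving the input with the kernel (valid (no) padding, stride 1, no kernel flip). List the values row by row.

Output[0,0]: The receptive field on the input at this output position is [-4 0 7 / -1 8 -2 / -5 1 -1]. Elementwise product with the kernel and sum: -4·2 + 0·-1 + 7·1 + -1·1 + 8·-2 + -2·1 + -5·-1 + 1·1 + -1·-1.
Output[0,1]: The receptive field on the input at this output position is [0 7 -1 / 8 -2 7 / 1 -1 7]. Elementwise product with the kernel and sum: 0·2 + 7·-1 + -1·1 + 8·1 + -2·-2 + 7·1 + 1·-1 + -1·1 + 7·-1.

-13 2 9
-24 31 -32
-17 8 -1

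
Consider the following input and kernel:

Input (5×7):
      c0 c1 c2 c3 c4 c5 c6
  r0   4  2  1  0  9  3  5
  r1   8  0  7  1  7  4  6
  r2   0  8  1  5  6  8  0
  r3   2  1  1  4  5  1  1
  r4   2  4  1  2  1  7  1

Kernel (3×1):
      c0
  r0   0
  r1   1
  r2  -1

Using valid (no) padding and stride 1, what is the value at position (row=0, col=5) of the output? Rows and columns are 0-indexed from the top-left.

The receptive field on the input at this output position is [3 / 4 / 8]. Elementwise product with the kernel and sum: 4·1 + 8·-1.

-4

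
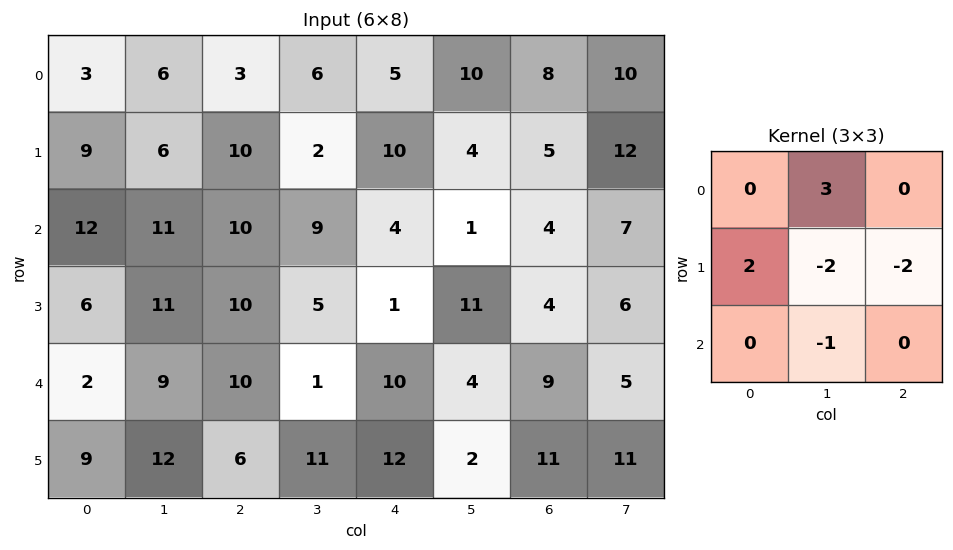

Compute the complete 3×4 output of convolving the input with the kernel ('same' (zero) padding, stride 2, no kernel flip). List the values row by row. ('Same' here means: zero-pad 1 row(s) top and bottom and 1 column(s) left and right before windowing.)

Output[0,0]: The receptive field on the zero-padded input at this output position is [0 0 0 / 0 3 6 / 0 9 6]. Elementwise product with the kernel and sum: 0·3 + 0·2 + 3·-2 + 6·-2 + 9·-1.
Output[0,1]: The receptive field on the zero-padded input at this output position is [0 0 0 / 6 3 6 / 6 10 2]. Elementwise product with the kernel and sum: 0·3 + 6·2 + 3·-2 + 6·-2 + 10·-1.

-27 -16 -28 -21
-25 4 37 -9
-13 20 -35 -19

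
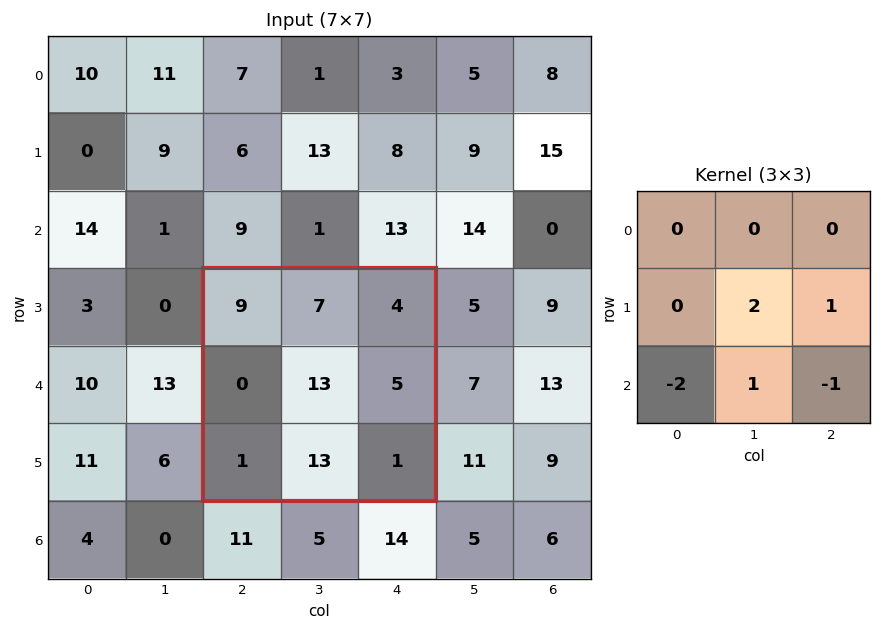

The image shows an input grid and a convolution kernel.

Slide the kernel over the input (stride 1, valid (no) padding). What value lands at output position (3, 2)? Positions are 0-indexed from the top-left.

The receptive field on the input at this output position is [9 7 4 / 0 13 5 / 1 13 1]. Elementwise product with the kernel and sum: 13·2 + 5·1 + 1·-2 + 13·1 + 1·-1.

41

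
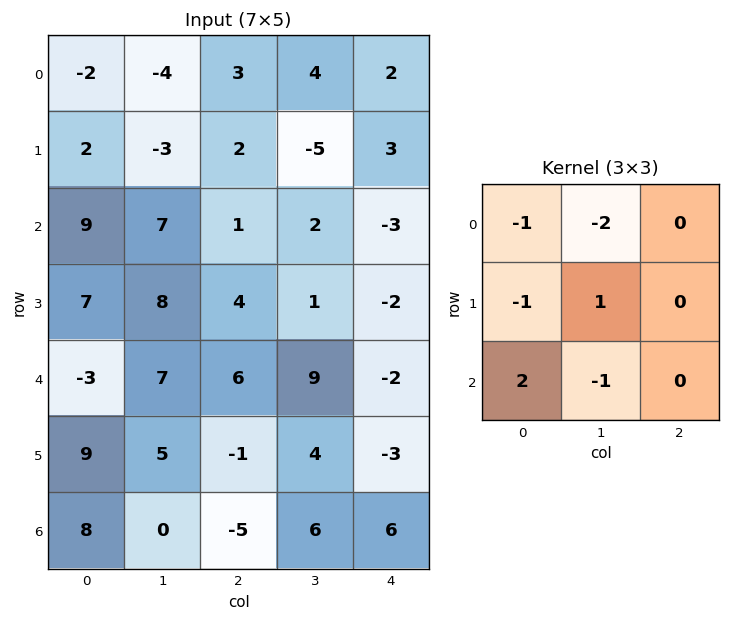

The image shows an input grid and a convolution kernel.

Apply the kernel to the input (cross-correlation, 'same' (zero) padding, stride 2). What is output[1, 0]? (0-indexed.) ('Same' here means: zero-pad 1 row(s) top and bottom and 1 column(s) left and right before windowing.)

-2

The receptive field on the zero-padded input at this output position is [0 2 -3 / 0 9 7 / 0 7 8]. Elementwise product with the kernel and sum: 0·-1 + 2·-2 + 0·-1 + 9·1 + 0·2 + 7·-1.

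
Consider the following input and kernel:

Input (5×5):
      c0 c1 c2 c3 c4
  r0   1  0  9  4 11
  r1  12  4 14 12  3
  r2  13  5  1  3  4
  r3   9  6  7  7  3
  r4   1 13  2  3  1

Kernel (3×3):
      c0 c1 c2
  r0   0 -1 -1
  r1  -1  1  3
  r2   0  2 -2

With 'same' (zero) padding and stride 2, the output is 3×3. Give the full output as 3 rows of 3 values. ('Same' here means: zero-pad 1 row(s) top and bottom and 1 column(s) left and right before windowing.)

Output[0,0]: The receptive field on the zero-padded input at this output position is [0 0 0 / 0 1 0 / 0 12 4]. Elementwise product with the kernel and sum: 0·-1 + 0·-1 + 0·-1 + 1·1 + 0·3 + 12·2 + 4·-2.

17 25 13
18 -21 4
25 -16 -5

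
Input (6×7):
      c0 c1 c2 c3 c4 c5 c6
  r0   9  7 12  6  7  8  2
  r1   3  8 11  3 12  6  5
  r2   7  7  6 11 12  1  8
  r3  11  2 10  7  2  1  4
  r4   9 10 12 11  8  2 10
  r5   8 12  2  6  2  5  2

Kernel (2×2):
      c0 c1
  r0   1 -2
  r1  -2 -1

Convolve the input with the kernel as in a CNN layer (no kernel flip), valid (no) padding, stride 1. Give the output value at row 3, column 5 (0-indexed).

-21

The receptive field on the input at this output position is [1 4 / 2 10]. Elementwise product with the kernel and sum: 1·1 + 4·-2 + 2·-2 + 10·-1.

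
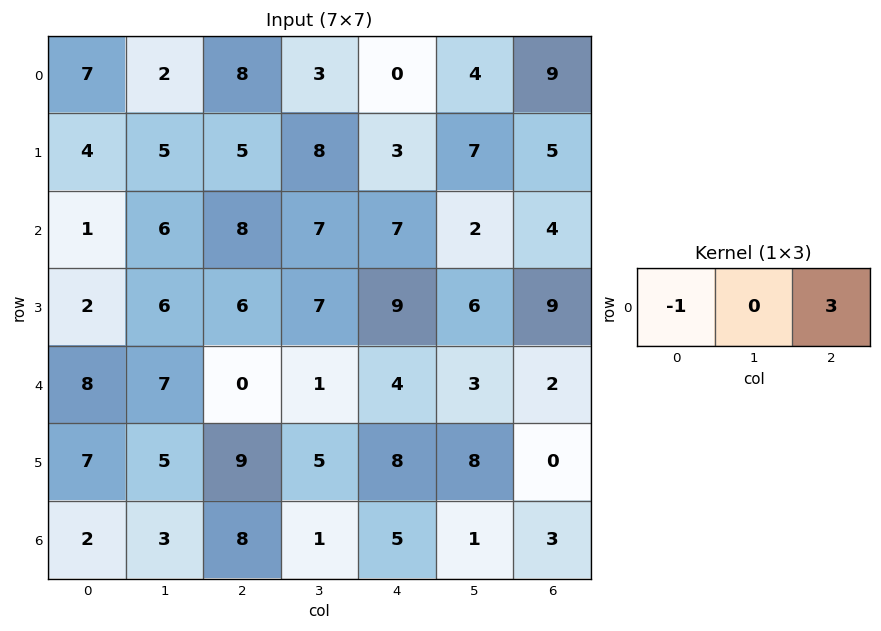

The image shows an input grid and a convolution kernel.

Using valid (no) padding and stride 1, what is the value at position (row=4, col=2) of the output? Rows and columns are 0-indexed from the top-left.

12

The receptive field on the input at this output position is [0 1 4]. Elementwise product with the kernel and sum: 0·-1 + 4·3.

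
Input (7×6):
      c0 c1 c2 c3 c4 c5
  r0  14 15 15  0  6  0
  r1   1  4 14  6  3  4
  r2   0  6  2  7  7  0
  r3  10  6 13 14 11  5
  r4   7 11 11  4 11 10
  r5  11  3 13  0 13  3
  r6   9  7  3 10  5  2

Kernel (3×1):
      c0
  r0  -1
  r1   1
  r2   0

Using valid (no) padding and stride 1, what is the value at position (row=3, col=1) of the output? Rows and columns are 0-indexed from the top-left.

5

The receptive field on the input at this output position is [6 / 11 / 3]. Elementwise product with the kernel and sum: 6·-1 + 11·1.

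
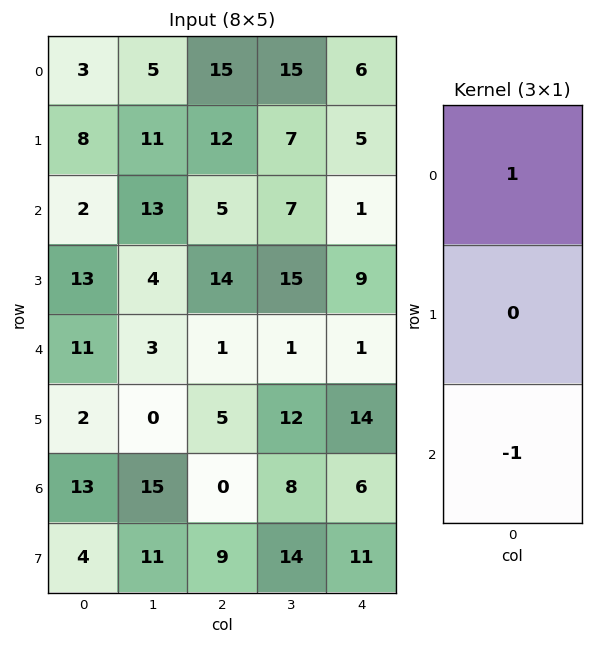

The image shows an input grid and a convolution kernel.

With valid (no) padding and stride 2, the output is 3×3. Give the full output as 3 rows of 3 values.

1 10 5
-9 4 0
-2 1 -5

Output[0,0]: The receptive field on the input at this output position is [3 / 8 / 2]. Elementwise product with the kernel and sum: 3·1 + 2·-1.
Output[0,1]: The receptive field on the input at this output position is [15 / 12 / 5]. Elementwise product with the kernel and sum: 15·1 + 5·-1.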